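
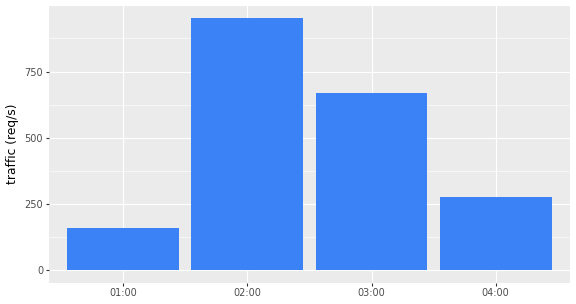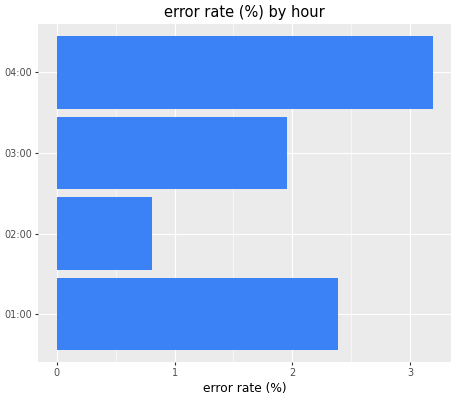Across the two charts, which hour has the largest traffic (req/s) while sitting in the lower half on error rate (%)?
Chart 2 median error rate (%) ≈ 2; below-median hours: 02:00, 03:00. Among those, 02:00 has the highest traffic (req/s) (≈ 1000).

02:00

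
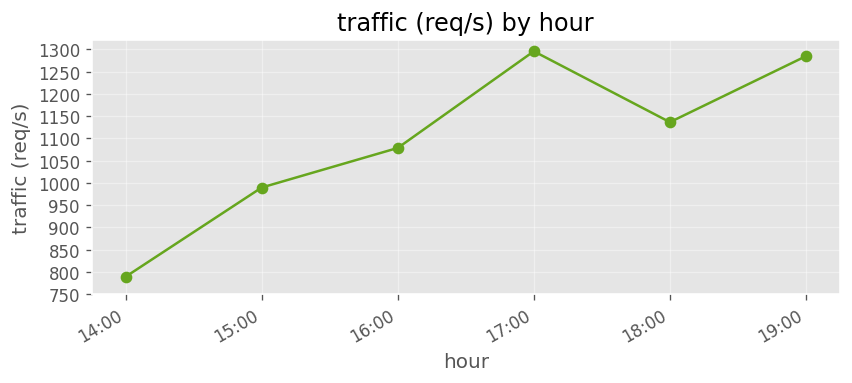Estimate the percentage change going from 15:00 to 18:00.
15:00 ≈ 1000, 18:00 ≈ 1150; (1150 − 1000) / 1000 ≈ +15%.

≈ +15%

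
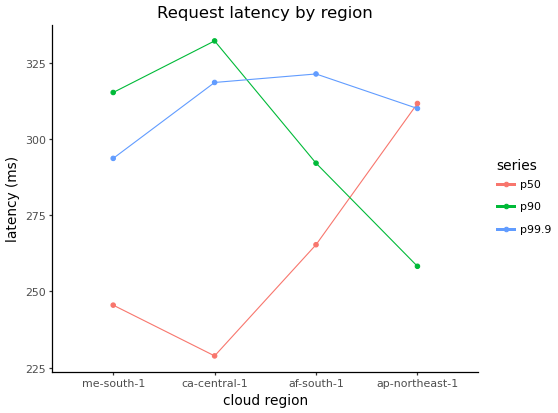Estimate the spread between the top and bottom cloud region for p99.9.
Max af-south-1 ≈ 320, min me-south-1 ≈ 290; range ≈ 30.

≈ 30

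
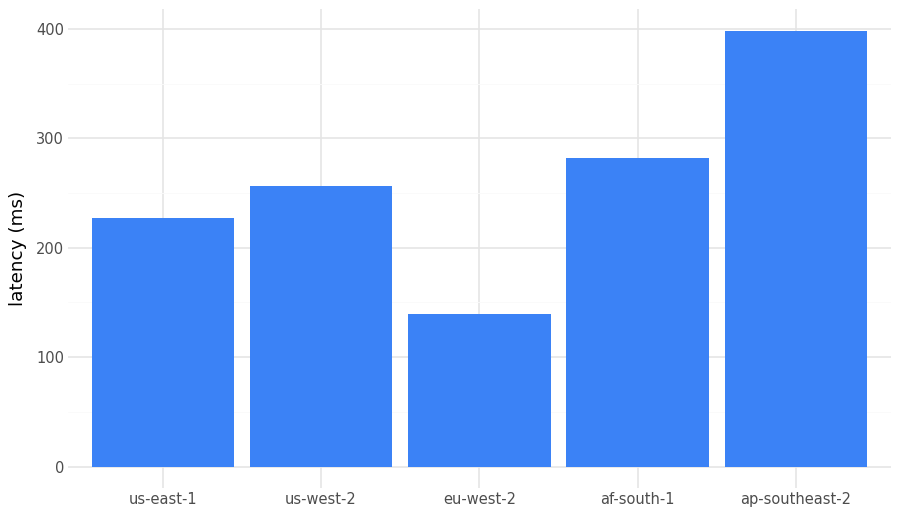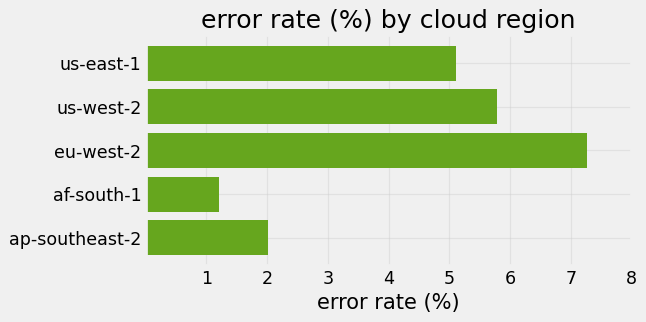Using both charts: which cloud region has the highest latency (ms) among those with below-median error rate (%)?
ap-southeast-2

Chart 2 median error rate (%) ≈ 5; below-median cloud regions: af-south-1, ap-southeast-2. Among those, ap-southeast-2 has the highest latency (ms) (≈ 400).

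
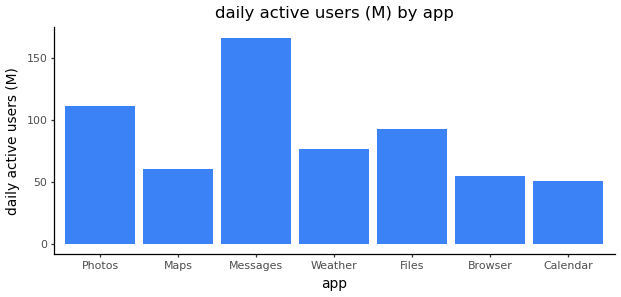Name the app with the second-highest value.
Photos

Top 3: Messages ≈ 160, Photos ≈ 120, Files ≈ 100.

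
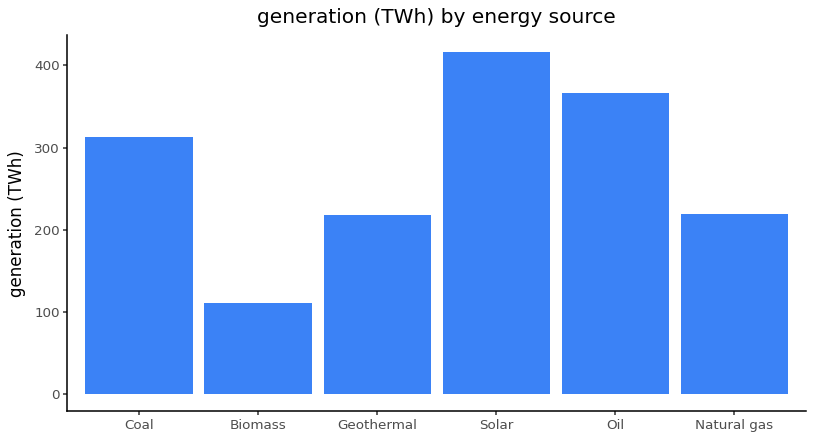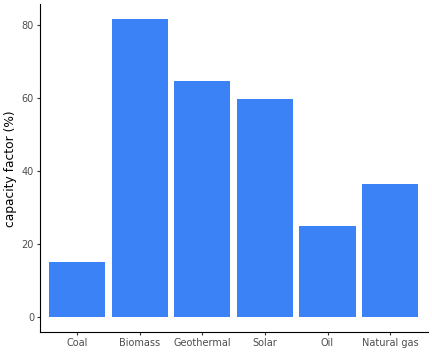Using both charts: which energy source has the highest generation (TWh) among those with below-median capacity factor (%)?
Chart 2 median capacity factor (%) ≈ 50; below-median energy sources: Coal, Oil, Natural gas. Among those, Oil has the highest generation (TWh) (≈ 350).

Oil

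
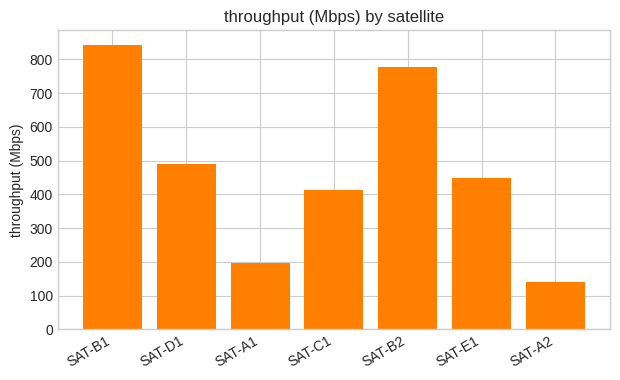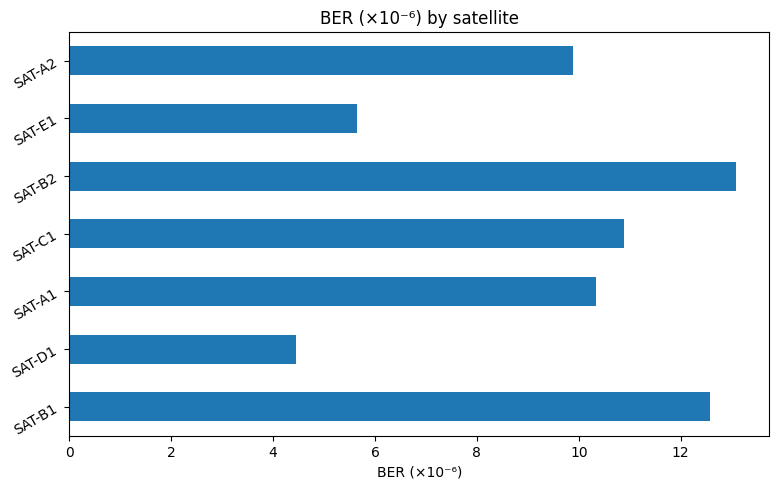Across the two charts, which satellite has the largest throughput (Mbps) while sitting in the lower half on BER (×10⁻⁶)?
Chart 2 median BER (×10⁻⁶) ≈ 10; below-median satellites: SAT-D1, SAT-E1, SAT-A2. Among those, SAT-D1 has the highest throughput (Mbps) (≈ 500).

SAT-D1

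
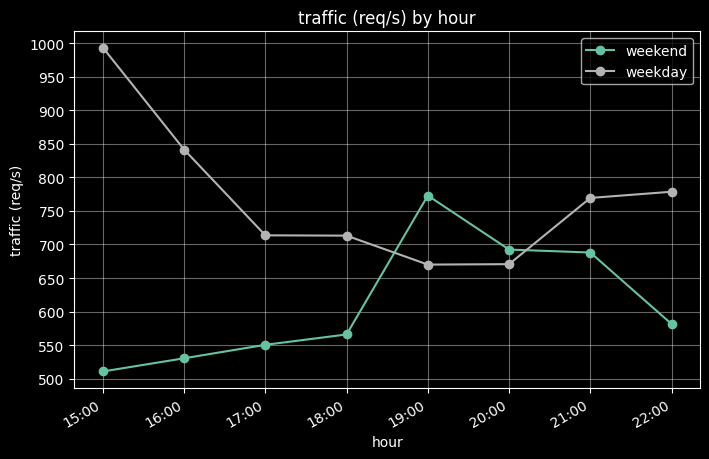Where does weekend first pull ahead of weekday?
18:00: weekend ≈ 550 vs weekday ≈ 700 (not yet); 19:00: weekend ≈ 750 vs weekday ≈ 650 (first crossover).

19:00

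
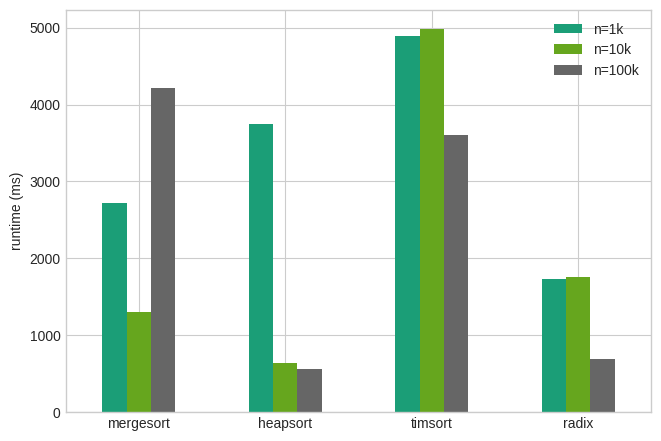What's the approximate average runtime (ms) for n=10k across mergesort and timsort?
≈ 3250

(1500 + 5000) / 2 ≈ 3250.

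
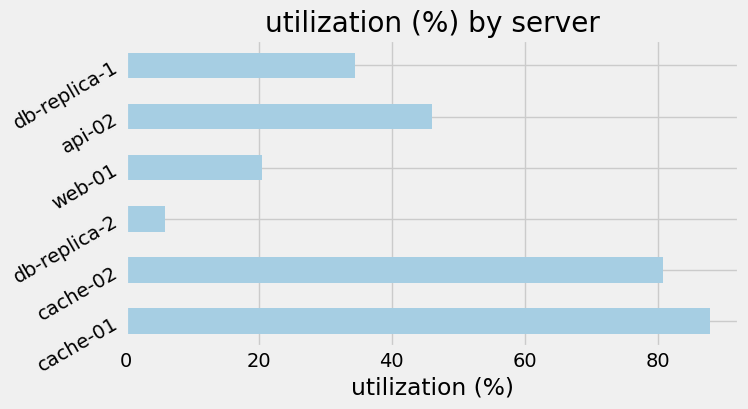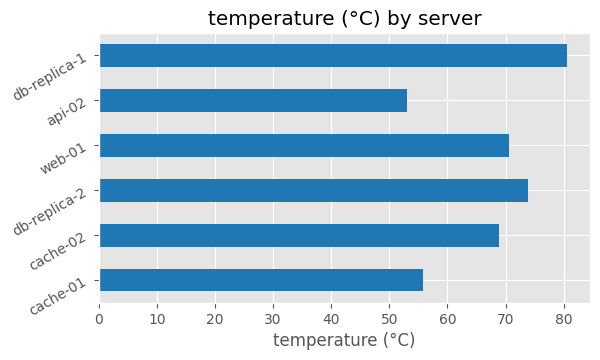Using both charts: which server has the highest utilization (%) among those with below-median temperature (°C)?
Chart 2 median temperature (°C) ≈ 70; below-median servers: cache-01, cache-02, api-02. Among those, cache-01 has the highest utilization (%) (≈ 90).

cache-01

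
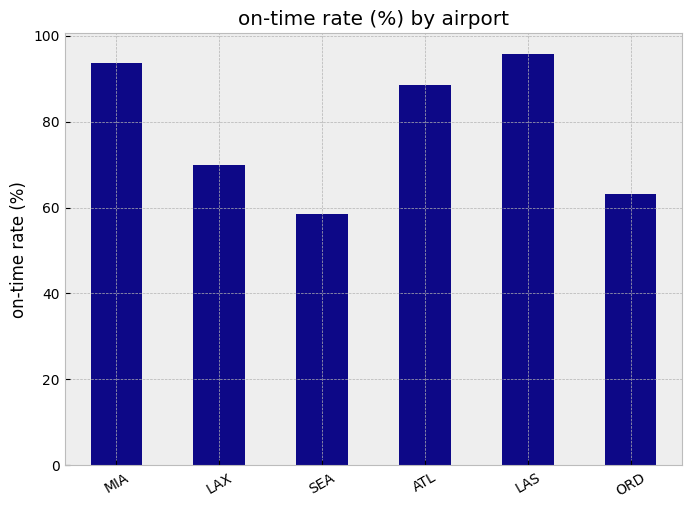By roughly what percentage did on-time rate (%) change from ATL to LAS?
≈ +11.1%

ATL ≈ 90, LAS ≈ 100; (100 − 90) / 90 ≈ +11.1%.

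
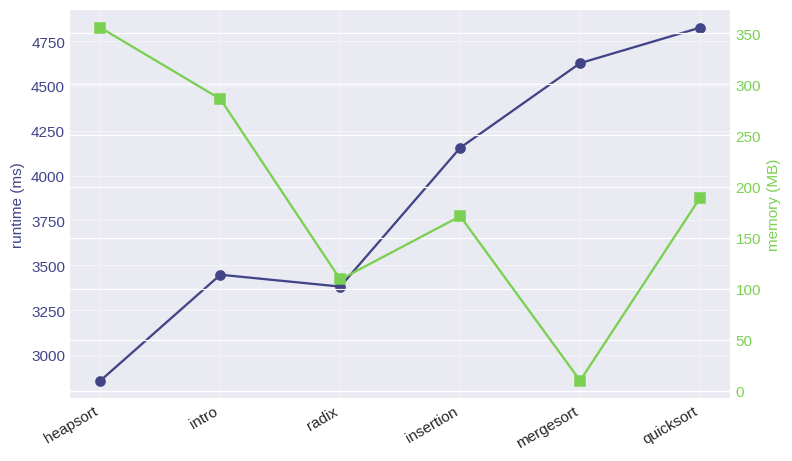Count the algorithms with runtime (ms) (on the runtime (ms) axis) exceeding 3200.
5

Above 3200: intro, radix, insertion, mergesort, quicksort.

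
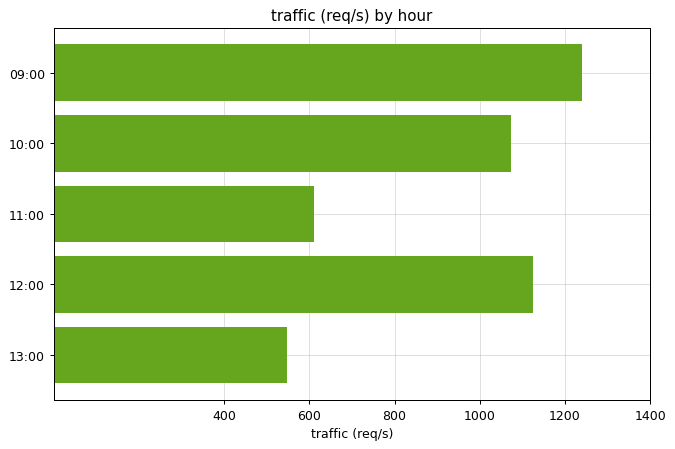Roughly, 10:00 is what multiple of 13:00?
10:00 ≈ 1000, 13:00 ≈ 600; 1000/600 ≈ 1.67.

≈ 1.67×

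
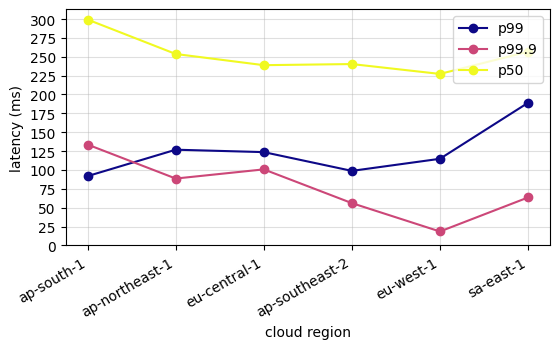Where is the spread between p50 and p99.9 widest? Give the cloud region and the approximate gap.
eu-west-1: p50 ≈ 225, p99.9 ≈ 25 → gap ≈ 200. Next-largest (sa-east-1) is only ≈ 175.

eu-west-1, ≈ 200 ms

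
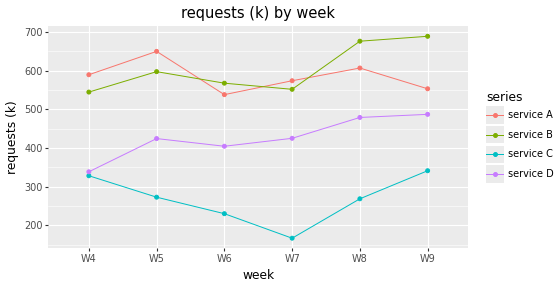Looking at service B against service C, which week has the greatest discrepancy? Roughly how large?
W8: service B ≈ 700, service C ≈ 250 → gap ≈ 450. Next-largest (W7) is only ≈ 400.

W8, ≈ 450 k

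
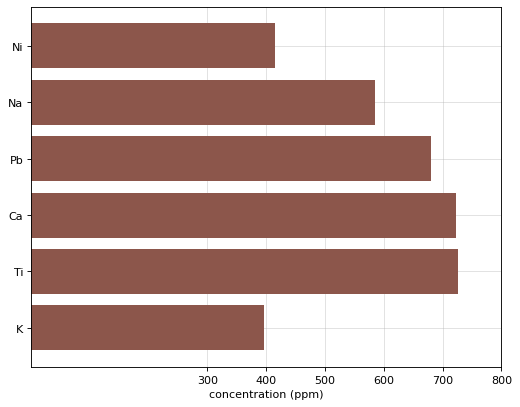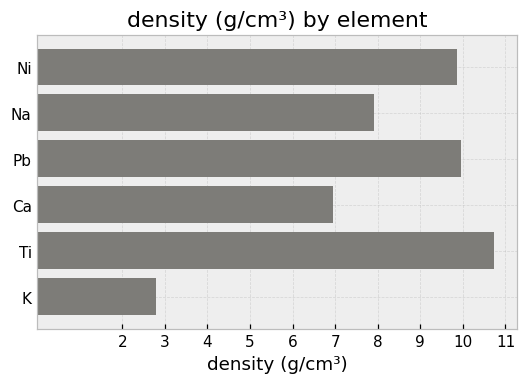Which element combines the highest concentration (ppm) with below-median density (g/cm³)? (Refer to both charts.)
Ca

Chart 2 median density (g/cm³) ≈ 9; below-median elements: Na, Ca, K. Among those, Ca has the highest concentration (ppm) (≈ 700).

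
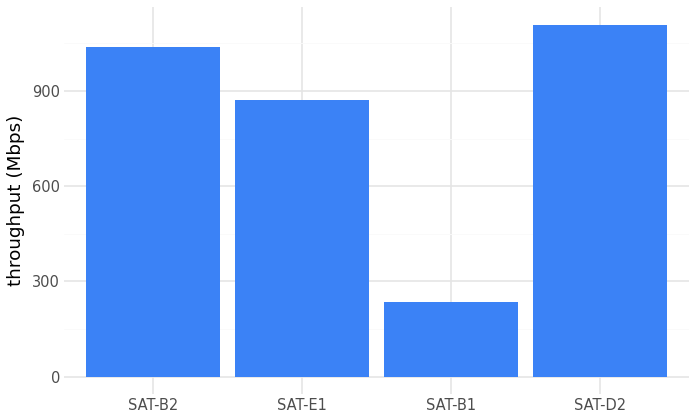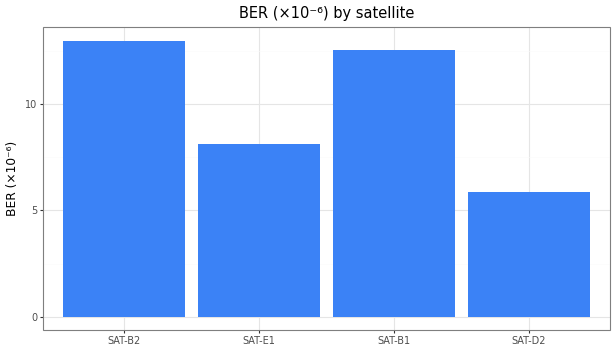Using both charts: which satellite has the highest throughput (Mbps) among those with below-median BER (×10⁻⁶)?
Chart 2 median BER (×10⁻⁶) ≈ 10; below-median satellites: SAT-E1, SAT-D2. Among those, SAT-D2 has the highest throughput (Mbps) (≈ 1200).

SAT-D2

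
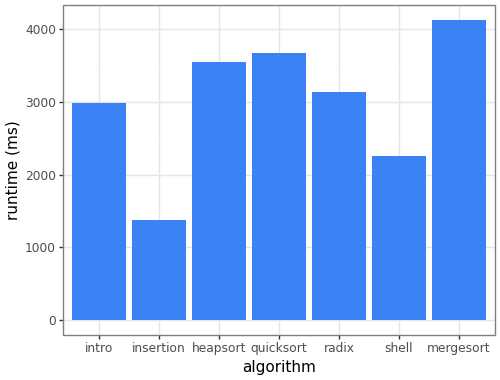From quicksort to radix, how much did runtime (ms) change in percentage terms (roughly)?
quicksort ≈ 3500, radix ≈ 3000; (3000 − 3500) / 3500 ≈ -14.3%.

≈ -14.3%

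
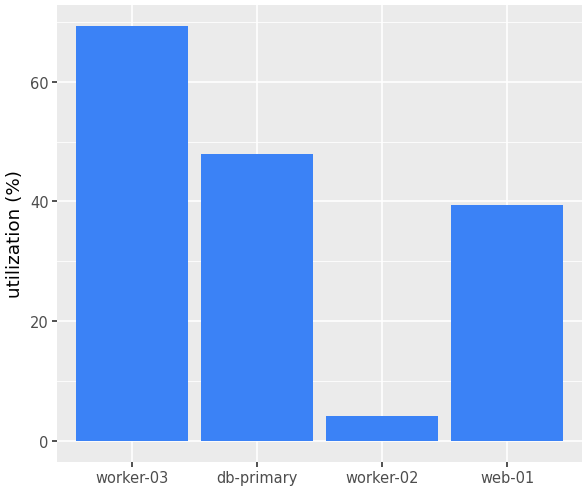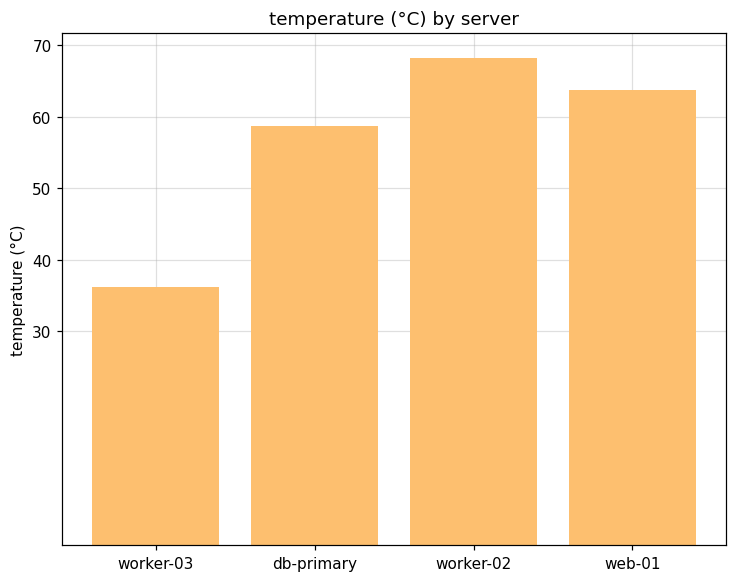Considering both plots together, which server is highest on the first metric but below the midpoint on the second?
worker-03

Chart 2 median temperature (°C) ≈ 60; below-median servers: worker-03, db-primary. Among those, worker-03 has the highest utilization (%) (≈ 70).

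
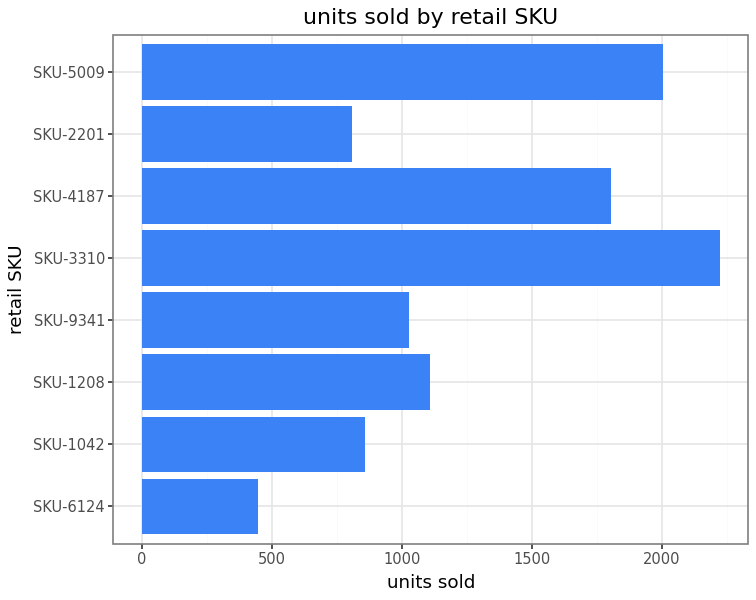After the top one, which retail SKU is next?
SKU-5009

Top 3: SKU-3310 ≈ 2200, SKU-5009 ≈ 2000, SKU-4187 ≈ 1800.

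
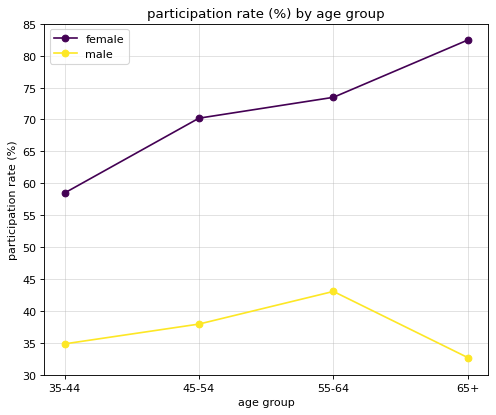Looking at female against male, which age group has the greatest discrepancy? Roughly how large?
65+: female ≈ 80, male ≈ 35 → gap ≈ 45. Next-largest (45-54) is only ≈ 30.

65+, ≈ 45 %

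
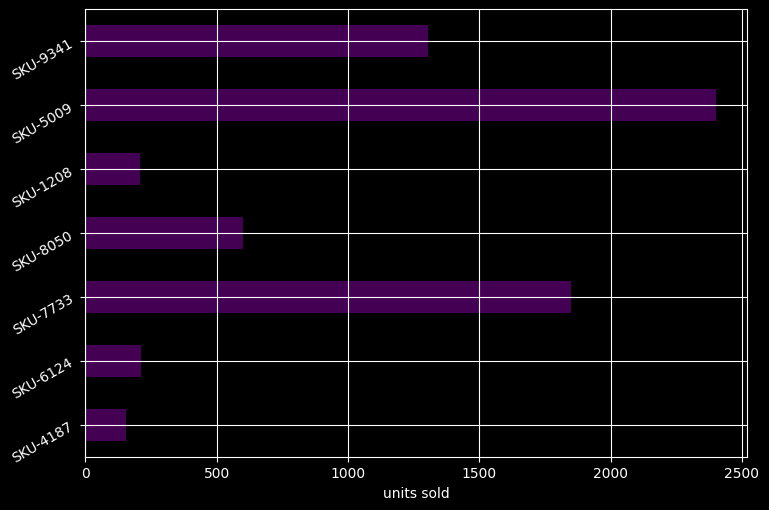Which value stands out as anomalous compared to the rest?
SKU-5009 ≈ 2400; the rest sit between ≈ 200 and ≈ 1800.

SKU-5009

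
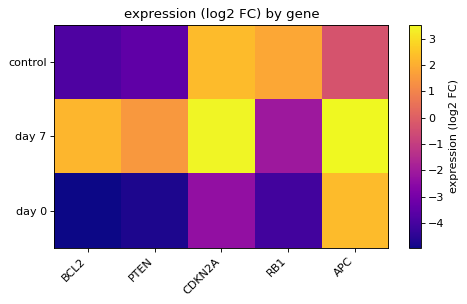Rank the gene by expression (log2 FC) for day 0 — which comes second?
Top 3 for day 0: APC ≈ 2, CDKN2A ≈ -2, RB1 ≈ -4.

CDKN2A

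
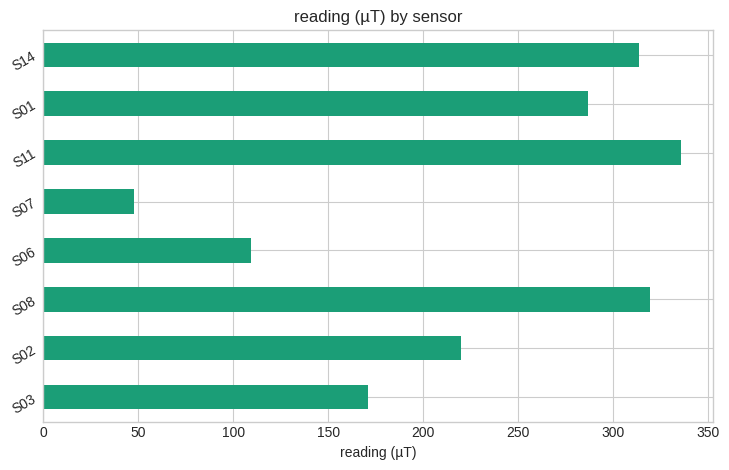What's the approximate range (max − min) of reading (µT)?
Max S11 ≈ 350, min S07 ≈ 50; range ≈ 300.

≈ 300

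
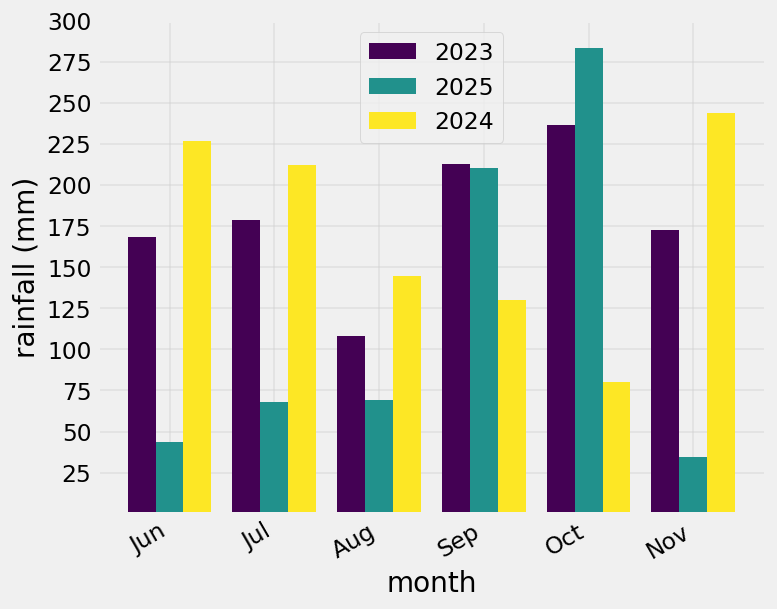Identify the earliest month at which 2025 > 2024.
Aug: 2025 ≈ 75 vs 2024 ≈ 150 (not yet); Sep: 2025 ≈ 200 vs 2024 ≈ 125 (first crossover).

Sep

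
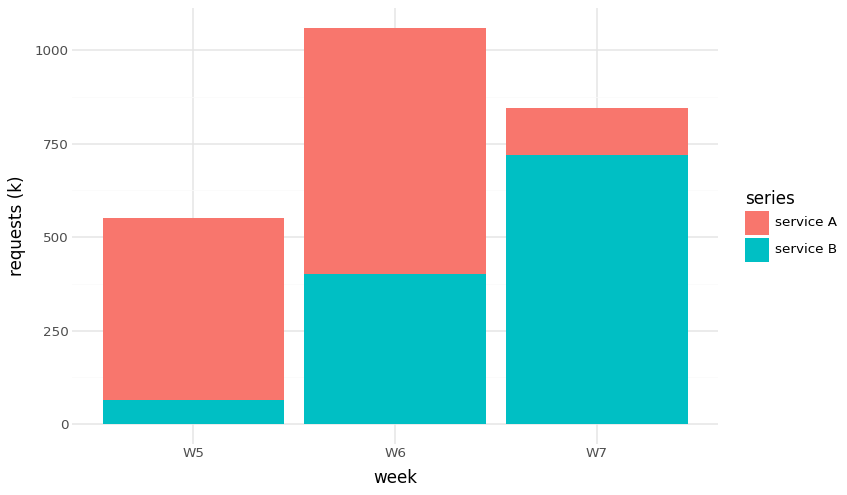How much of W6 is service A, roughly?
≈ 700

service A top ≈ 1100, bottom ≈ 400; segment ≈ 700.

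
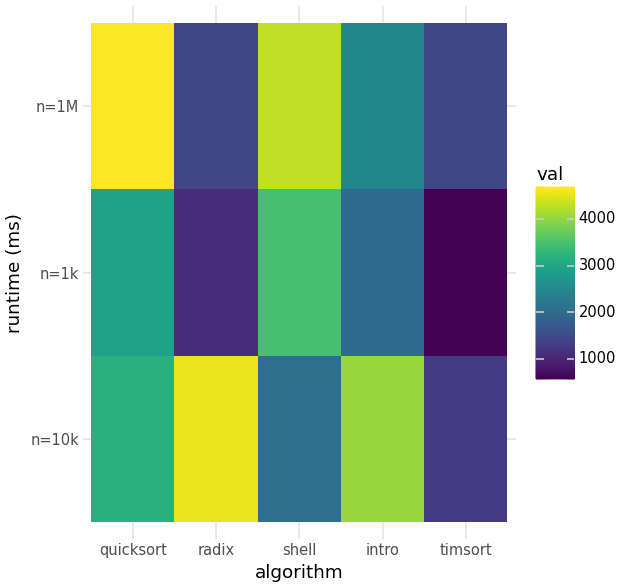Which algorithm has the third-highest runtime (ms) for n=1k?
Top 4 for n=1k: shell ≈ 3500, quicksort ≈ 3000, intro ≈ 2000, radix ≈ 1000.

intro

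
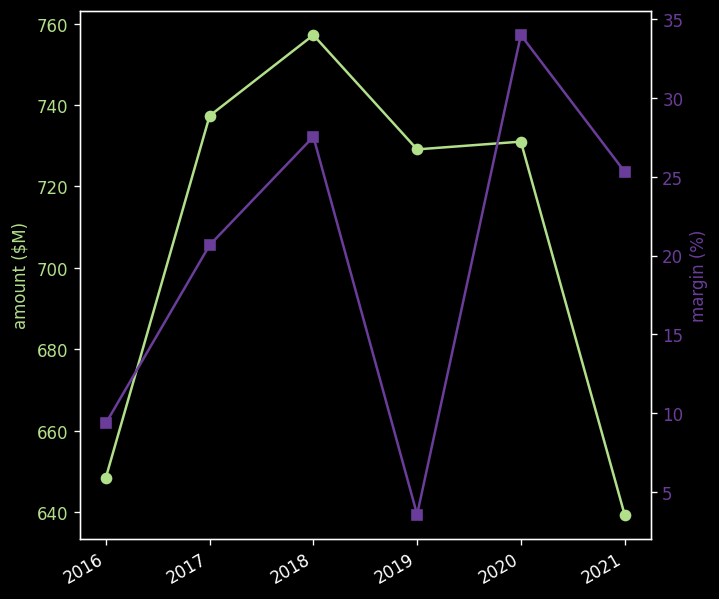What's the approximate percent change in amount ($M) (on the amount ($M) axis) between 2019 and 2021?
2019 ≈ 730, 2021 ≈ 640; (640 − 730) / 730 ≈ -12.3%.

≈ -12.3%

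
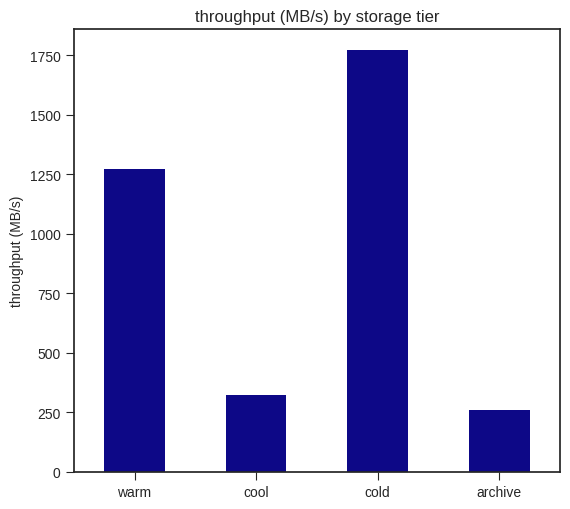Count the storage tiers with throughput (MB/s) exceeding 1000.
Above 1000: warm, cold.

2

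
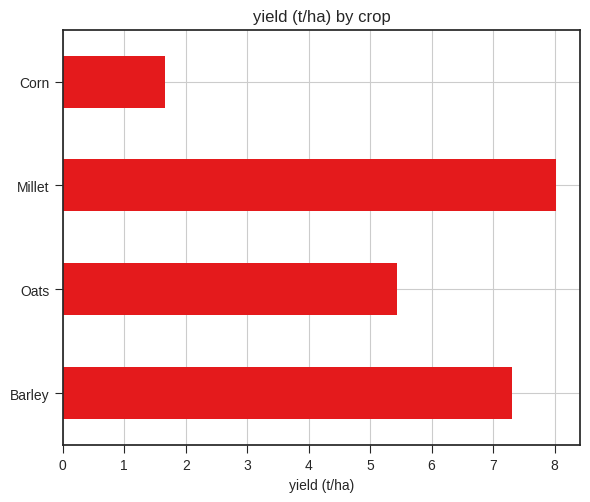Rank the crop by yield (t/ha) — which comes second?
Top 3: Millet ≈ 8, Barley ≈ 7, Oats ≈ 5.

Barley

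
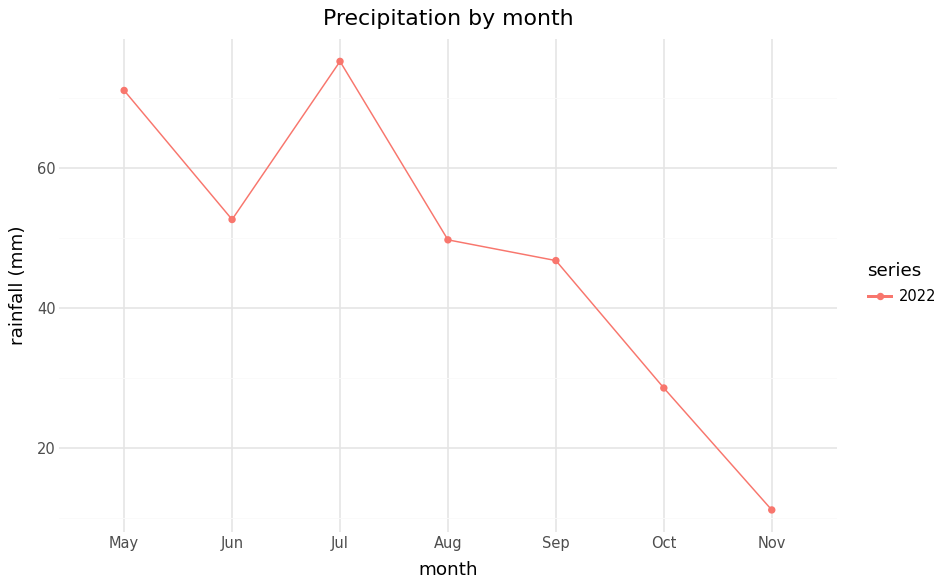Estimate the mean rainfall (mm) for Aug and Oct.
(50 + 30) / 2 ≈ 40.

≈ 40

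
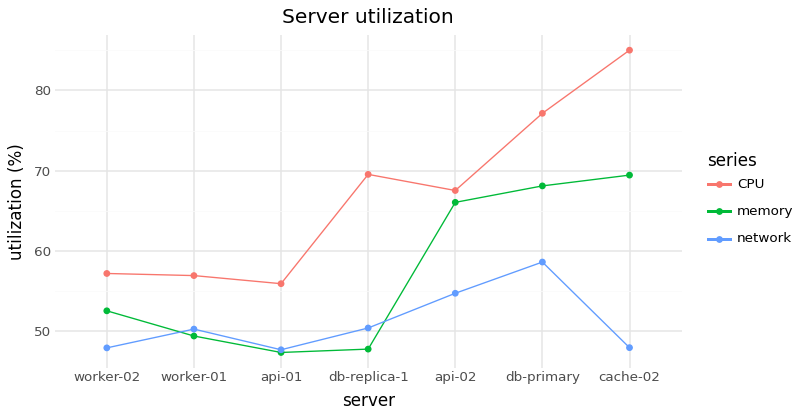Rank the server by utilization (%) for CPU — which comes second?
db-primary

Top 3 for CPU: cache-02 ≈ 85, db-primary ≈ 75, db-replica-1 ≈ 70.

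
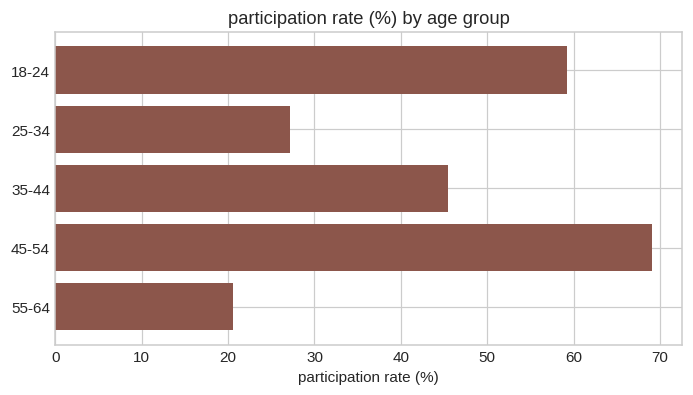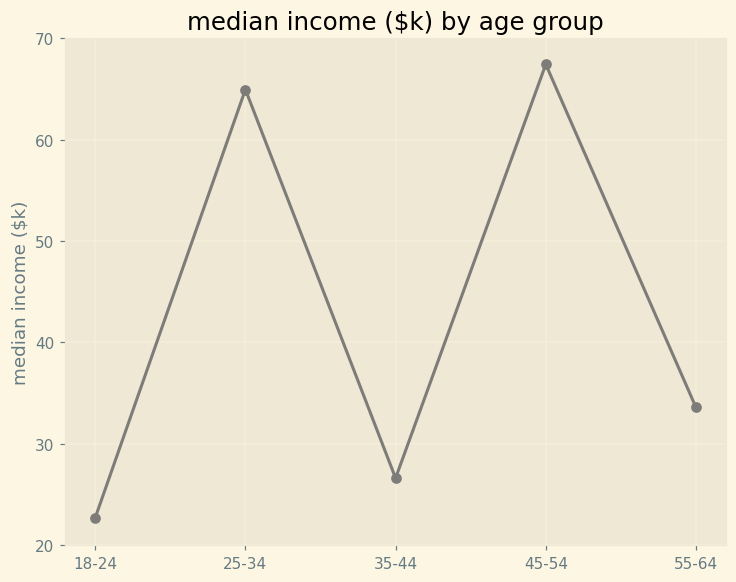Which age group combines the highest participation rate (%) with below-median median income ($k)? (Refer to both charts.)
18-24

Chart 2 median median income ($k) ≈ 30; below-median age groups: 18-24, 35-44. Among those, 18-24 has the highest participation rate (%) (≈ 60).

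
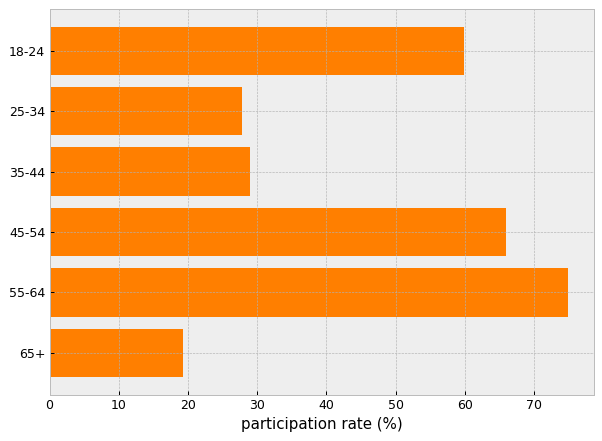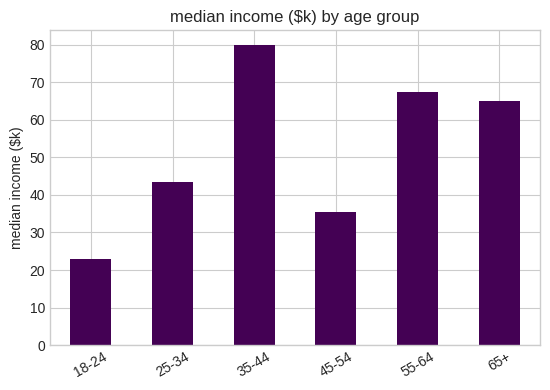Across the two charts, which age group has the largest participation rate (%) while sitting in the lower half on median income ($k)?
Chart 2 median median income ($k) ≈ 50; below-median age groups: 18-24, 25-34, 45-54. Among those, 45-54 has the highest participation rate (%) (≈ 70).

45-54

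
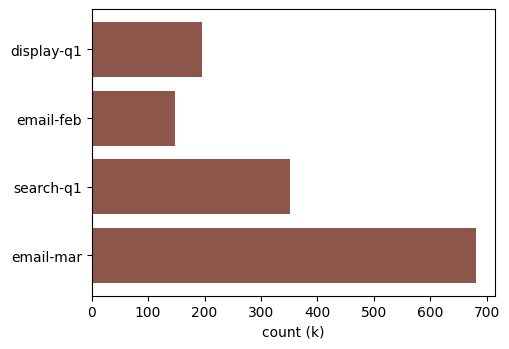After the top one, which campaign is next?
Top 3: email-mar ≈ 700, search-q1 ≈ 400, display-q1 ≈ 200.

search-q1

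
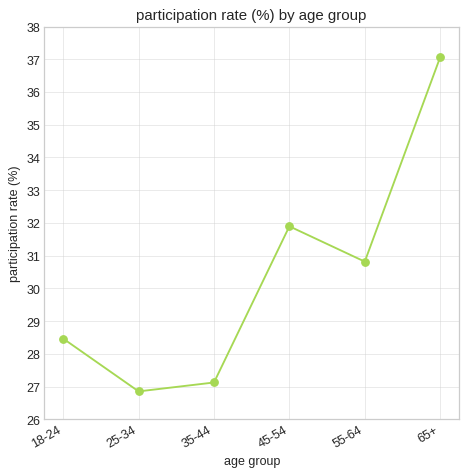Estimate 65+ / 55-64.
≈ 1.19×

65+ ≈ 37, 55-64 ≈ 31; 37/31 ≈ 1.19.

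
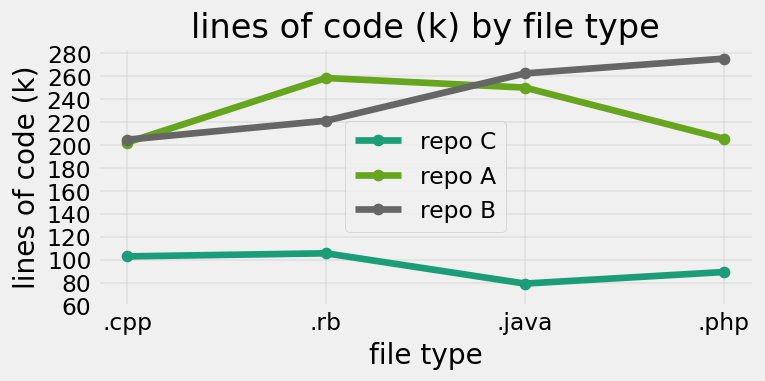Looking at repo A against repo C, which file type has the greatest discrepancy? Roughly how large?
.java: repo A ≈ 260, repo C ≈ 80 → gap ≈ 180. Next-largest (.rb) is only ≈ 160.

.java, ≈ 180 k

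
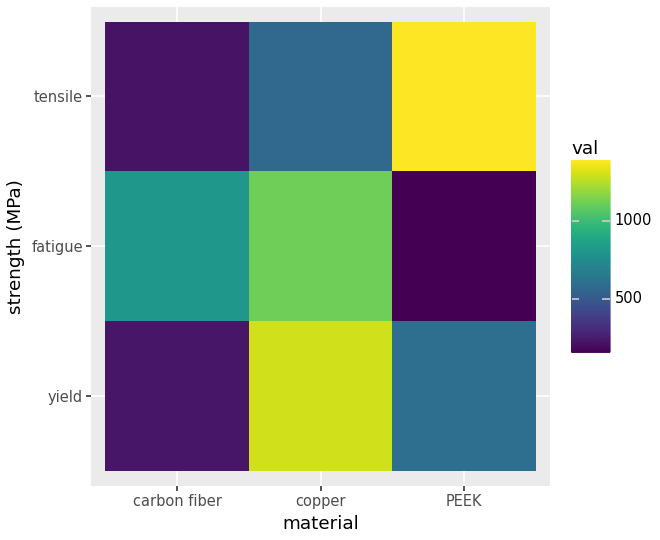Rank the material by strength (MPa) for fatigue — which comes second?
carbon fiber

Top 3 for fatigue: copper ≈ 1200, carbon fiber ≈ 800, PEEK ≈ 200.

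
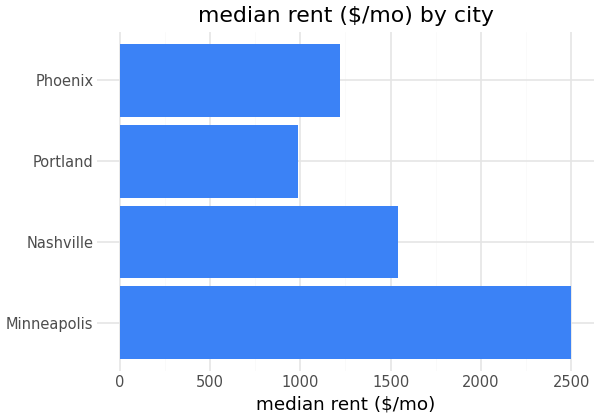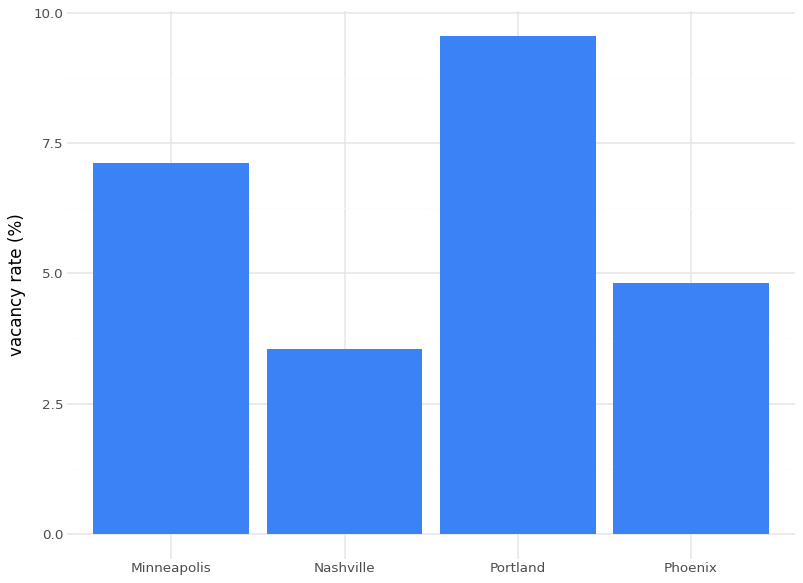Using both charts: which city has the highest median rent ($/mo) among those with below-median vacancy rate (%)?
Chart 2 median vacancy rate (%) ≈ 6; below-median cities: Nashville, Phoenix. Among those, Nashville has the highest median rent ($/mo) (≈ 1500).

Nashville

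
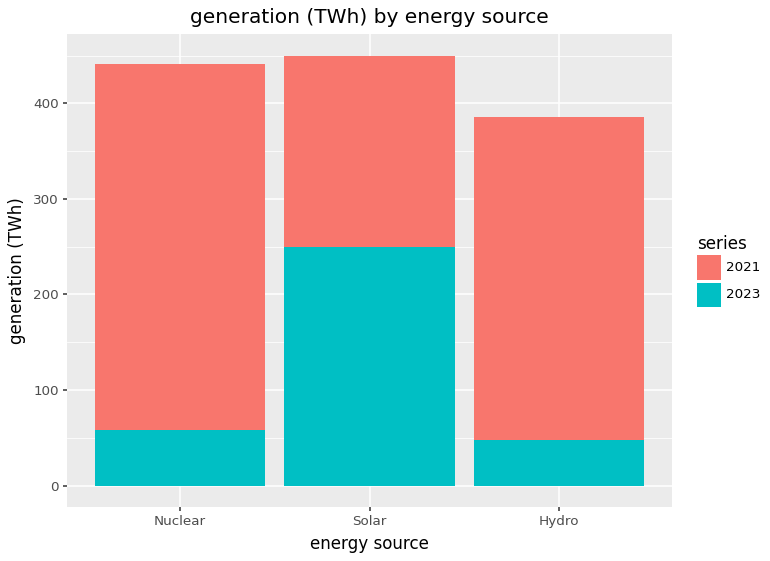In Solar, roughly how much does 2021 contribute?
2021 top ≈ 450, bottom ≈ 250; segment ≈ 200.

≈ 200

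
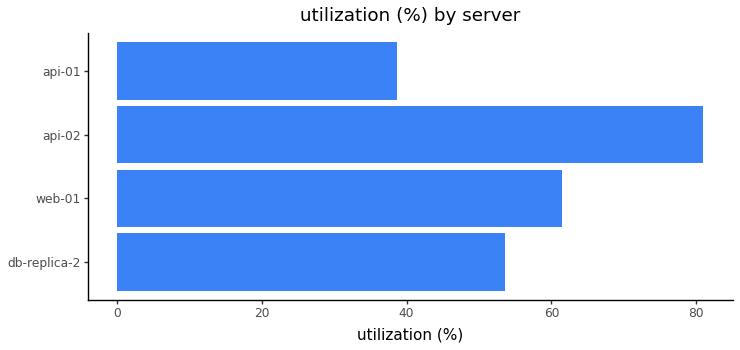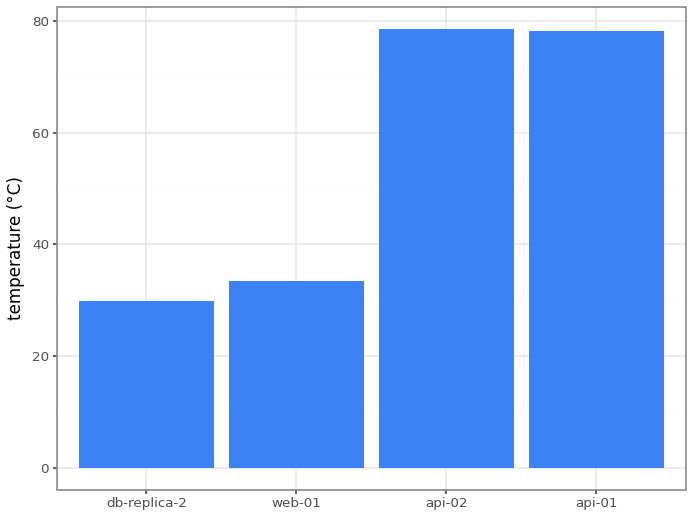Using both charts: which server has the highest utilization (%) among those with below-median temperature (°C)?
Chart 2 median temperature (°C) ≈ 60; below-median servers: db-replica-2, web-01. Among those, web-01 has the highest utilization (%) (≈ 60).

web-01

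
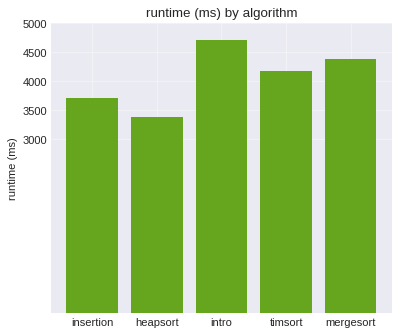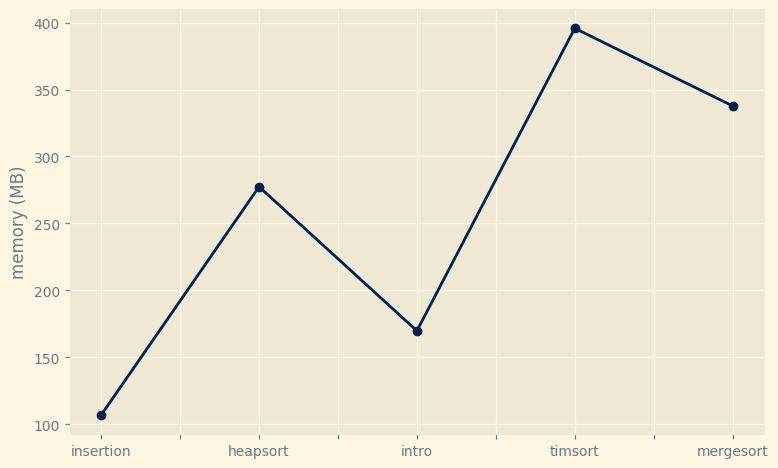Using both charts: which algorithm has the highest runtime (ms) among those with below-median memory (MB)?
Chart 2 median memory (MB) ≈ 300; below-median algorithms: insertion, intro. Among those, intro has the highest runtime (ms) (≈ 4500).

intro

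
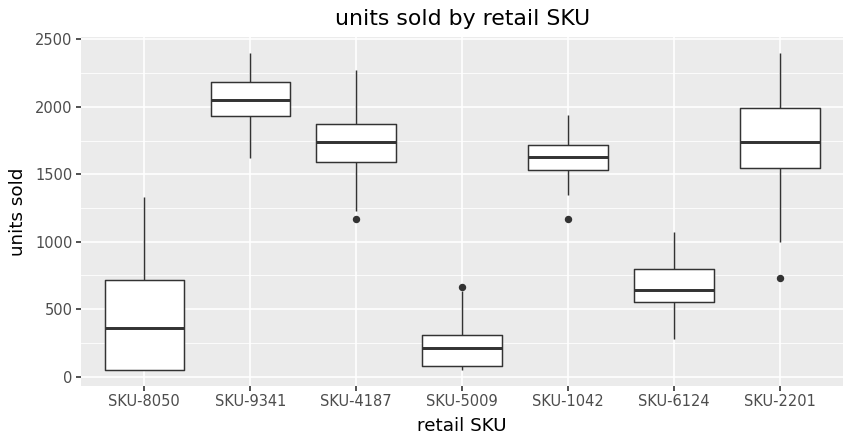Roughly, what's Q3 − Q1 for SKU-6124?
≈ 200

Q3 ≈ 800, Q1 ≈ 600; IQR ≈ 200.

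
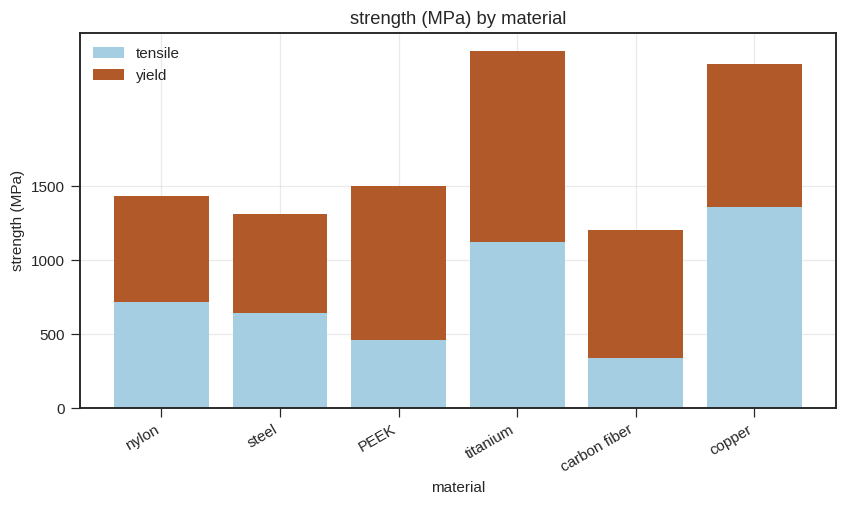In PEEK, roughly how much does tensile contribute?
tensile top ≈ 500, bottom ≈ 0; segment ≈ 500.

≈ 500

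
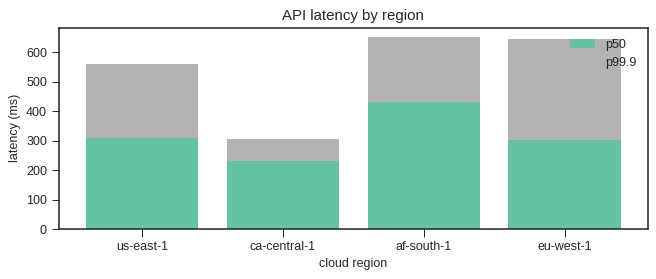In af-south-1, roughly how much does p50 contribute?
≈ 400

p50 top ≈ 400, bottom ≈ 0; segment ≈ 400.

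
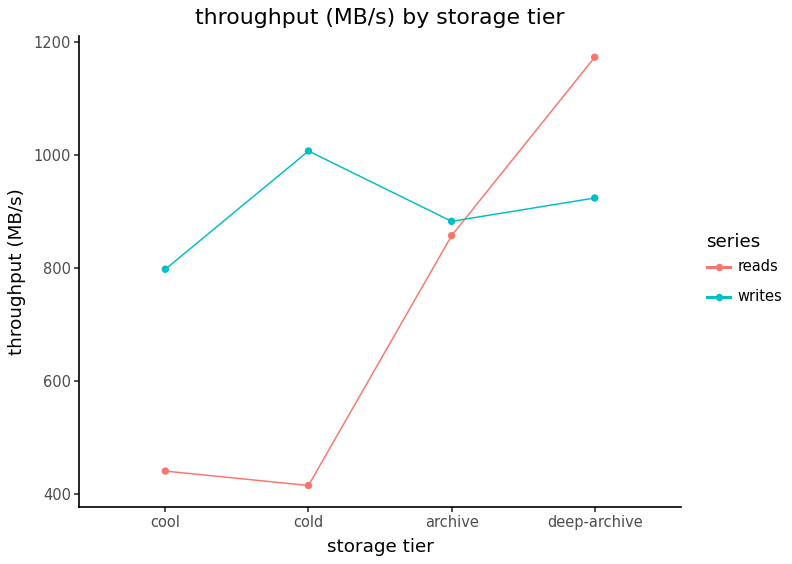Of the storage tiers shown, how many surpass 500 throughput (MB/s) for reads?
Above 500: archive, deep-archive.

2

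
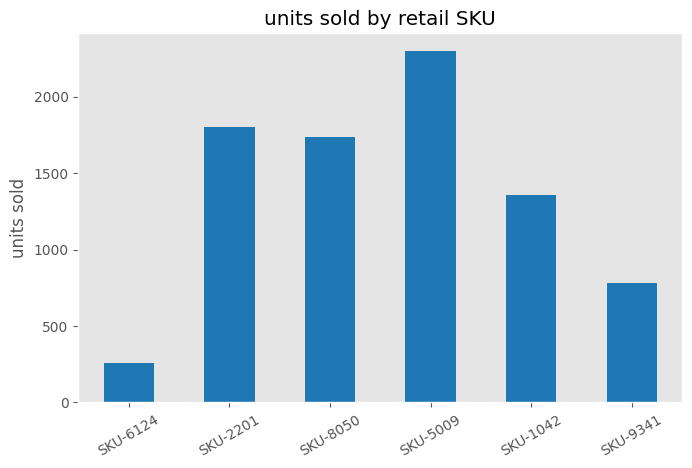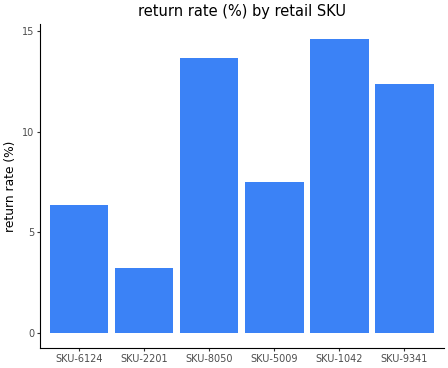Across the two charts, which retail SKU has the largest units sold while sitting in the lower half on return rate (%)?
SKU-5009

Chart 2 median return rate (%) ≈ 10; below-median retail SKUs: SKU-6124, SKU-2201, SKU-5009. Among those, SKU-5009 has the highest units sold (≈ 2500).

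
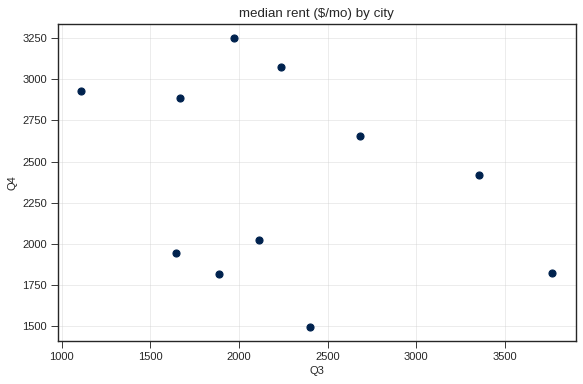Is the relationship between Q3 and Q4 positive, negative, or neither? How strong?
Points are negatively correlated; weak (|r| ≈ 0.3).

negative, weak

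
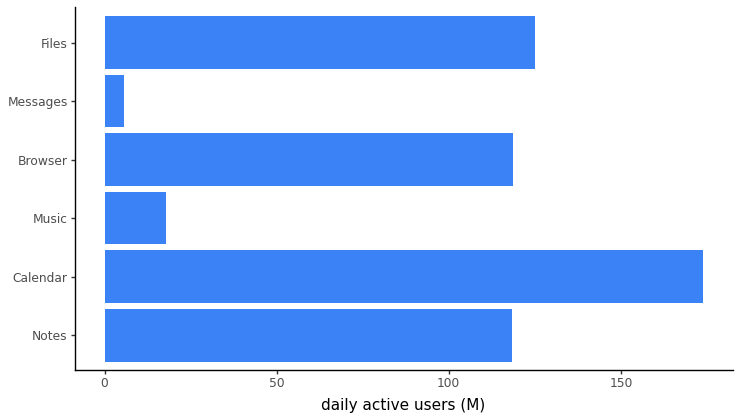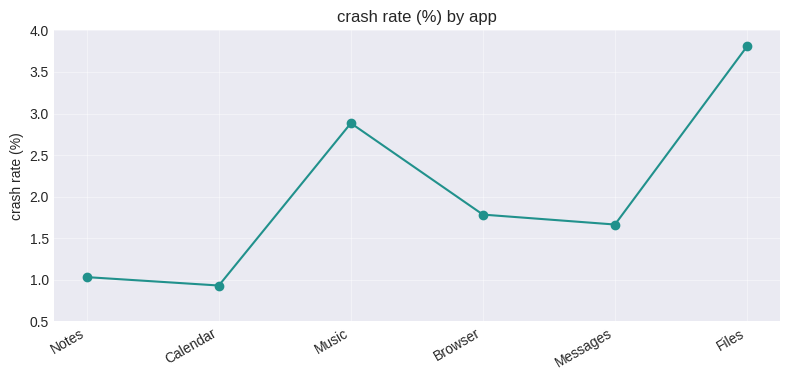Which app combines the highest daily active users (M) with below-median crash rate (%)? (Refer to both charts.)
Chart 2 median crash rate (%) ≈ 1.5; below-median apps: Notes, Calendar, Messages. Among those, Calendar has the highest daily active users (M) (≈ 180).

Calendar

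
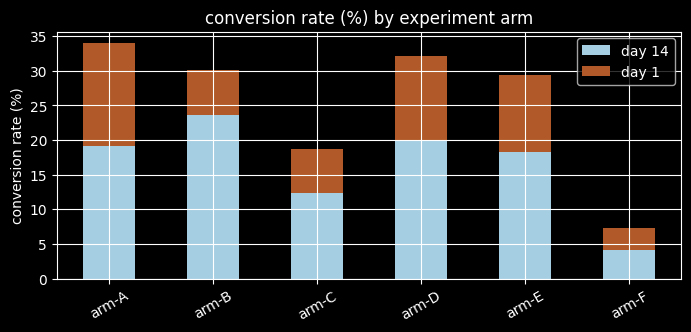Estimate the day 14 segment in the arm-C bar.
≈ 10

day 14 top ≈ 10, bottom ≈ 0; segment ≈ 10.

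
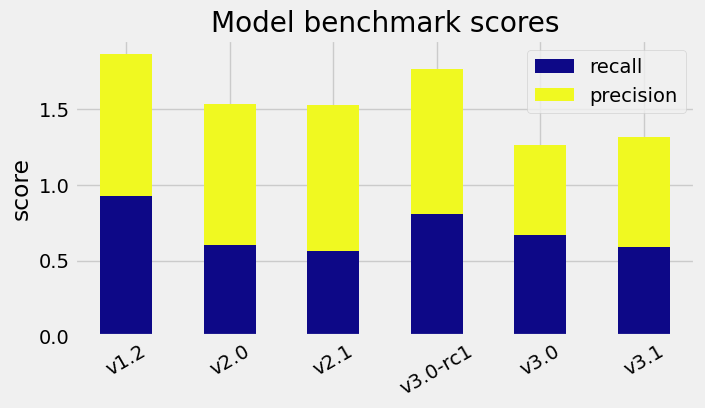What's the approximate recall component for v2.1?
≈ 0.6

recall top ≈ 0.6, bottom ≈ 0.0; segment ≈ 0.6.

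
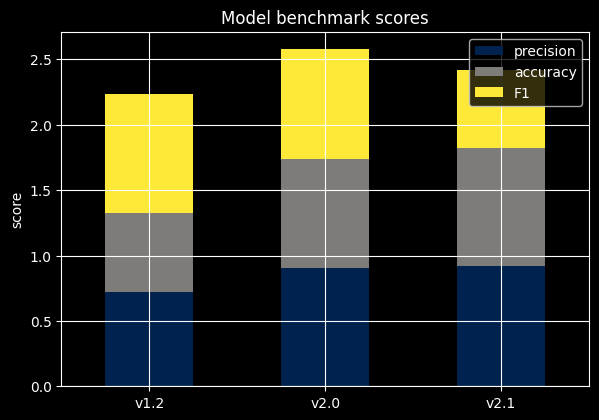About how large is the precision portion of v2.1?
precision top ≈ 1.0, bottom ≈ 0.0; segment ≈ 1.0.

≈ 1.0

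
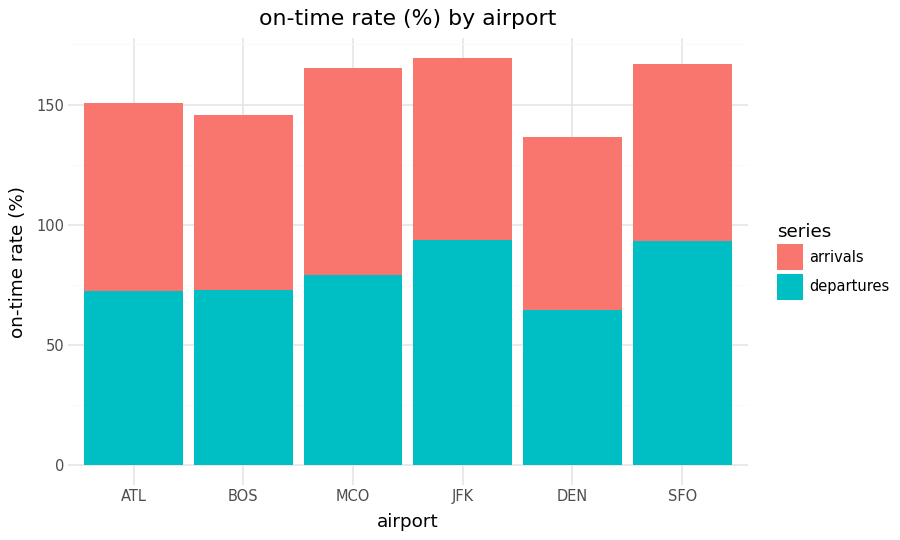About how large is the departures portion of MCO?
departures top ≈ 80, bottom ≈ 0; segment ≈ 80.

≈ 80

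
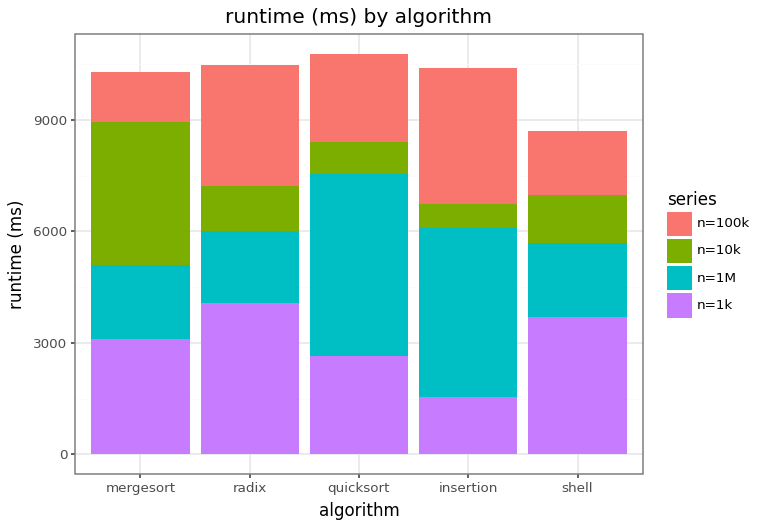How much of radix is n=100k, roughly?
n=100k top ≈ 10000, bottom ≈ 7000; segment ≈ 3000.

≈ 3000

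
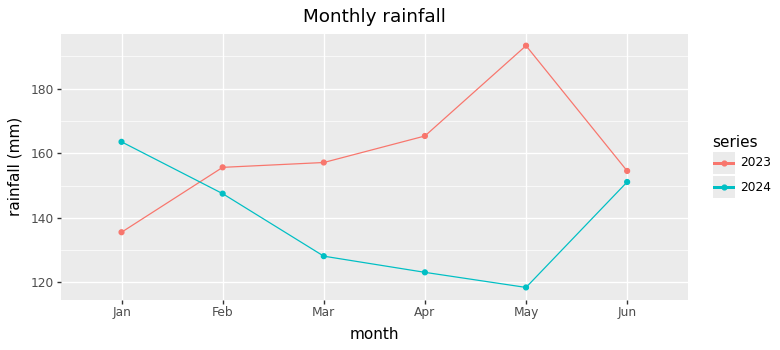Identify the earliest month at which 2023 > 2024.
Feb

Jan: 2023 ≈ 140 vs 2024 ≈ 160 (not yet); Feb: 2023 ≈ 160 vs 2024 ≈ 150 (first crossover).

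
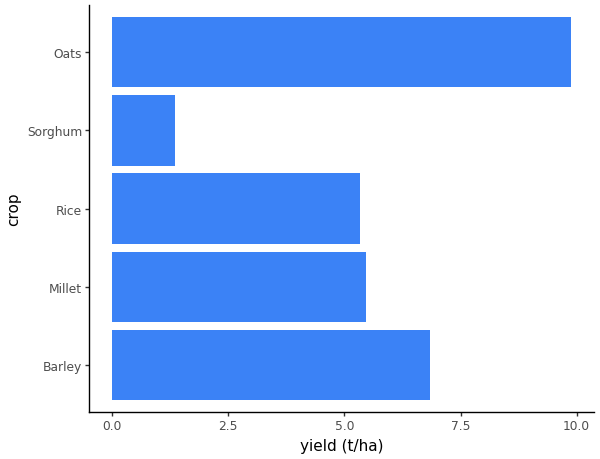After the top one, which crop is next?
Barley

Top 3: Oats ≈ 10, Barley ≈ 7, Millet ≈ 5.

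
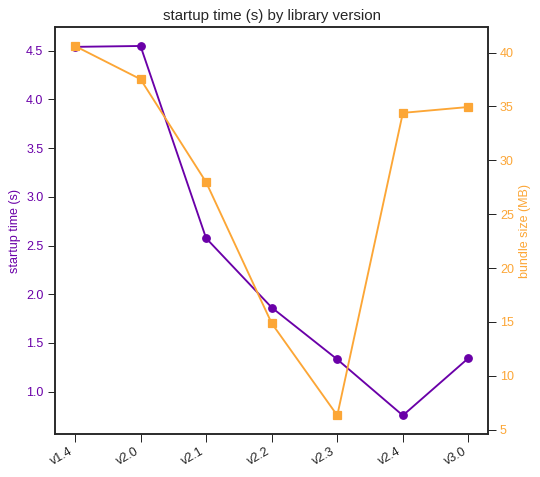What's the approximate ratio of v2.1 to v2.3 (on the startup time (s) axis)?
v2.1 ≈ 2.5, v2.3 ≈ 1.5; 2.5/1.5 ≈ 1.67.

≈ 1.67×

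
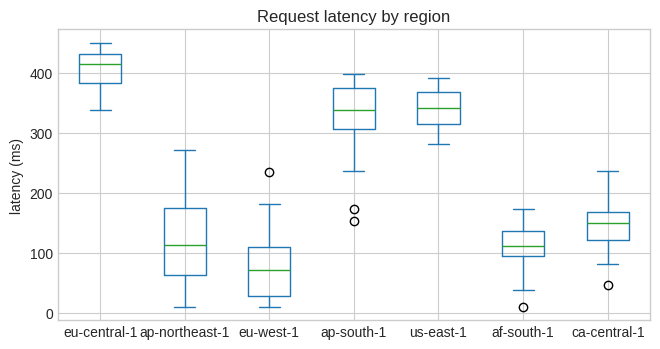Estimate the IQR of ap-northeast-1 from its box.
≈ 100

Q3 ≈ 150, Q1 ≈ 50; IQR ≈ 100.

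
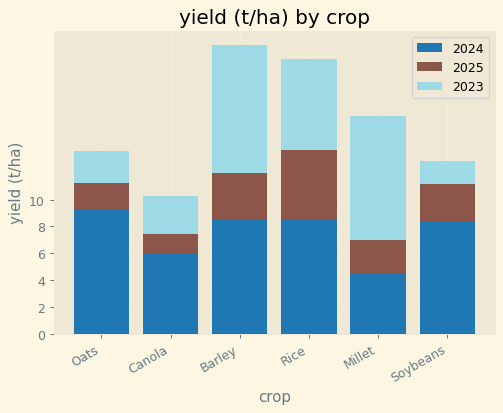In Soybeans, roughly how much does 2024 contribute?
≈ 8

2024 top ≈ 8, bottom ≈ 0; segment ≈ 8.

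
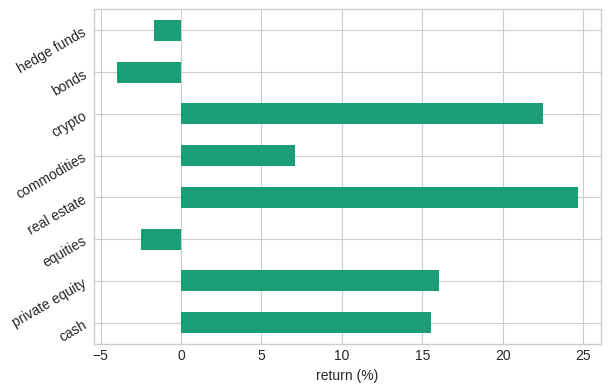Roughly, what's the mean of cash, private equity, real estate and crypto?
(15 + 15 + 25 + 25) / 4 ≈ 20.

≈ 20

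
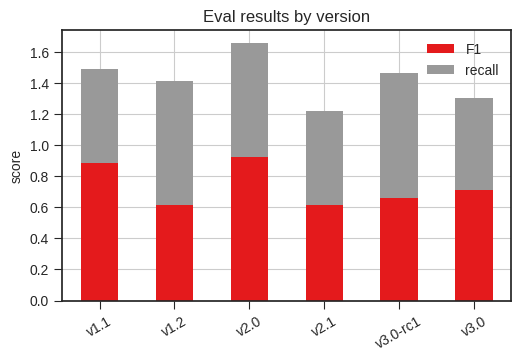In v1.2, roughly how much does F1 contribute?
≈ 0.6

F1 top ≈ 0.6, bottom ≈ 0.0; segment ≈ 0.6.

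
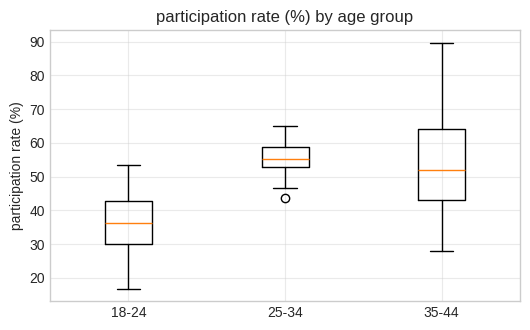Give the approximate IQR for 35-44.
Q3 ≈ 64, Q1 ≈ 44; IQR ≈ 20.

≈ 20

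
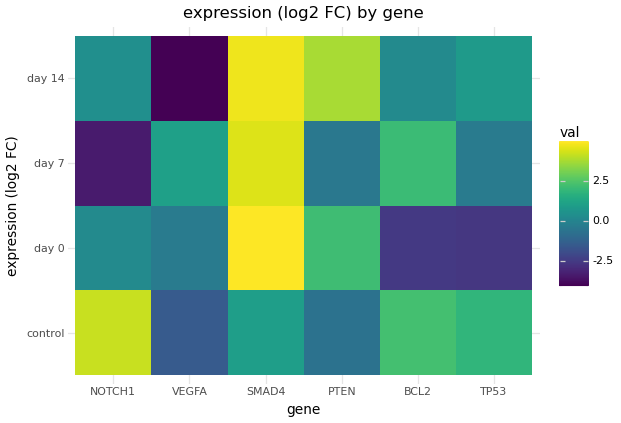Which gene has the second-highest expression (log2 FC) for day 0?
PTEN

Top 3 for day 0: SMAD4 ≈ 5, PTEN ≈ 2, NOTCH1 ≈ 0.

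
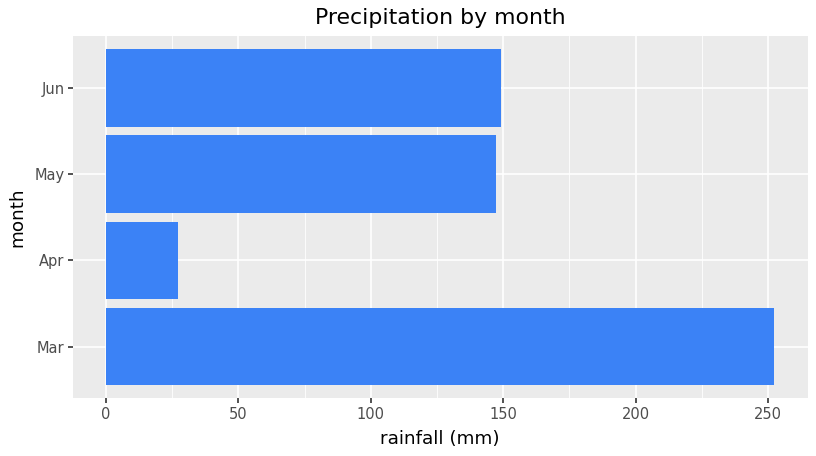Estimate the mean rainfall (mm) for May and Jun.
(150 + 150) / 2 ≈ 150.

≈ 150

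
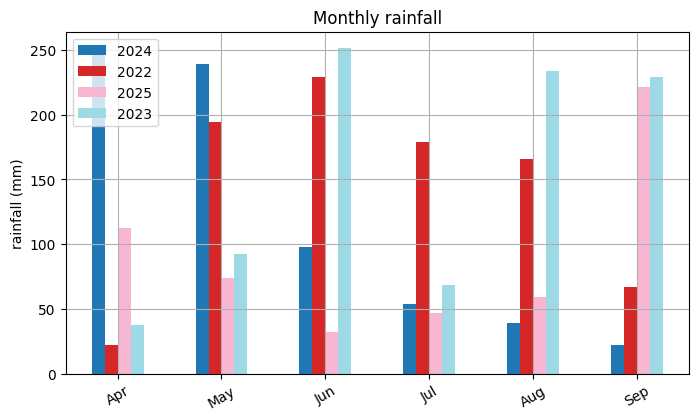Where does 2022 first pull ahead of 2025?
Apr: 2022 ≈ 25 vs 2025 ≈ 125 (not yet); May: 2022 ≈ 200 vs 2025 ≈ 75 (first crossover).

May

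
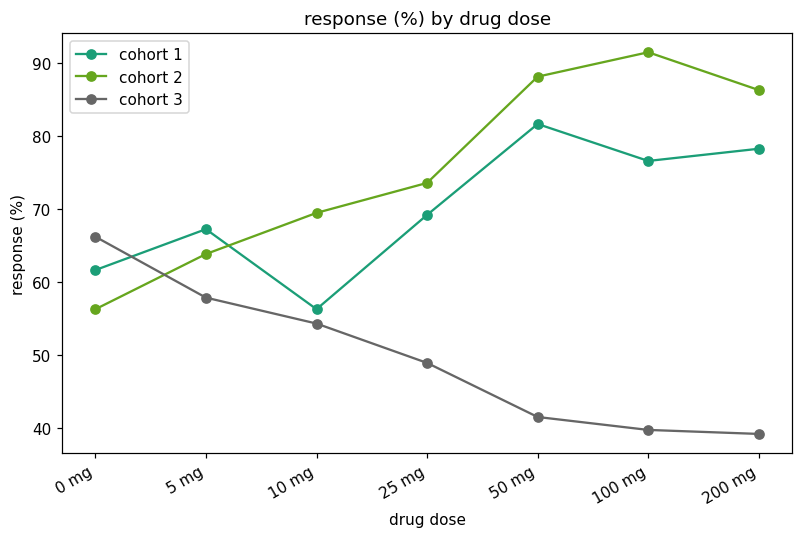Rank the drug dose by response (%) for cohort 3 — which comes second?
5 mg

Top 3 for cohort 3: 0 mg ≈ 65, 5 mg ≈ 60, 10 mg ≈ 55.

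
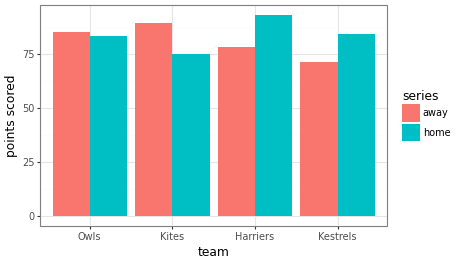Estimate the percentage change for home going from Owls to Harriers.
≈ +12.5%

Owls ≈ 80, Harriers ≈ 90; (90 − 80) / 80 ≈ +12.5%.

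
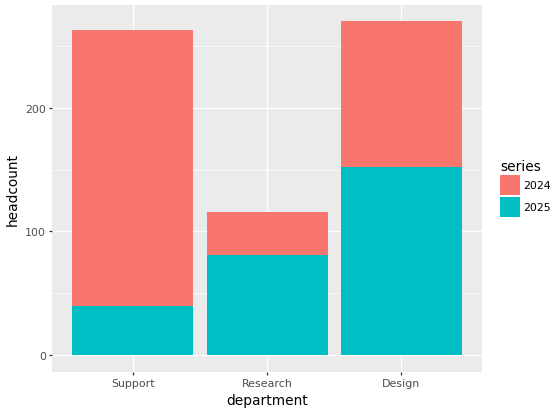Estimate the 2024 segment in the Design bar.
2024 top ≈ 275, bottom ≈ 150; segment ≈ 125.

≈ 125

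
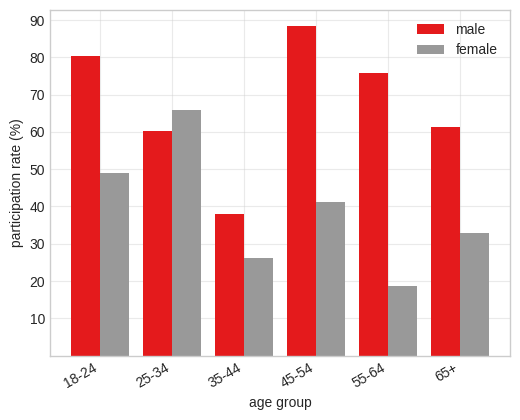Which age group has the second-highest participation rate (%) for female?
Top 3 for female: 25-34 ≈ 70, 18-24 ≈ 50, 45-54 ≈ 40.

18-24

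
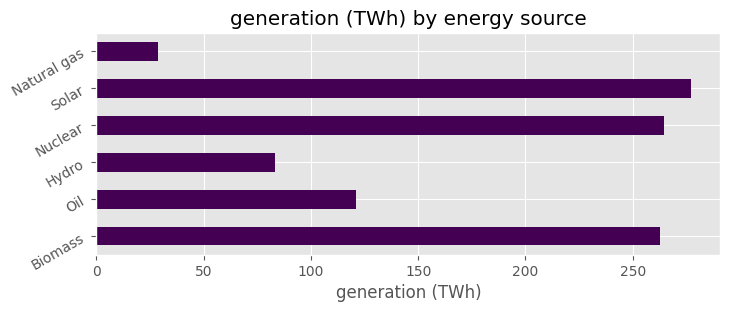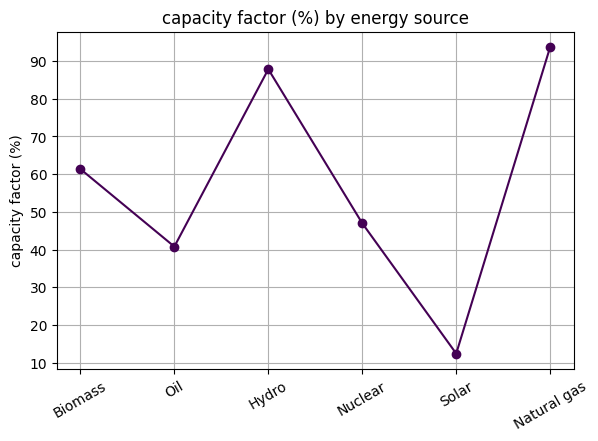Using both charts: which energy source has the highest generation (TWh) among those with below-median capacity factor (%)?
Chart 2 median capacity factor (%) ≈ 50; below-median energy sources: Oil, Nuclear, Solar. Among those, Solar has the highest generation (TWh) (≈ 300).

Solar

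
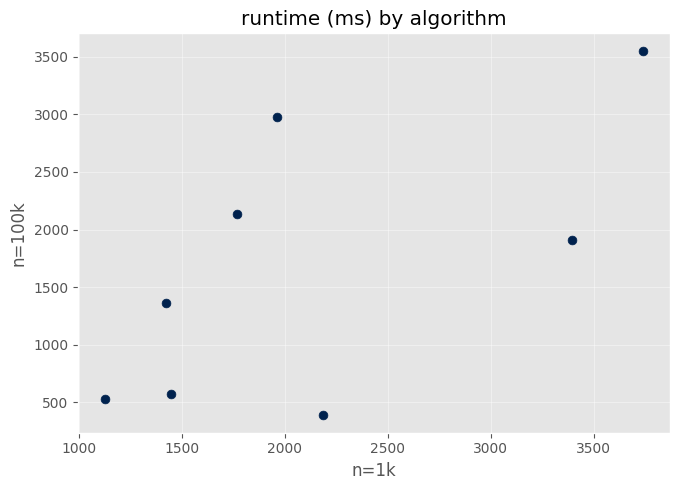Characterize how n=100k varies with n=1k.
positive, moderate

Points are positively correlated; moderate (|r| ≈ 0.6).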